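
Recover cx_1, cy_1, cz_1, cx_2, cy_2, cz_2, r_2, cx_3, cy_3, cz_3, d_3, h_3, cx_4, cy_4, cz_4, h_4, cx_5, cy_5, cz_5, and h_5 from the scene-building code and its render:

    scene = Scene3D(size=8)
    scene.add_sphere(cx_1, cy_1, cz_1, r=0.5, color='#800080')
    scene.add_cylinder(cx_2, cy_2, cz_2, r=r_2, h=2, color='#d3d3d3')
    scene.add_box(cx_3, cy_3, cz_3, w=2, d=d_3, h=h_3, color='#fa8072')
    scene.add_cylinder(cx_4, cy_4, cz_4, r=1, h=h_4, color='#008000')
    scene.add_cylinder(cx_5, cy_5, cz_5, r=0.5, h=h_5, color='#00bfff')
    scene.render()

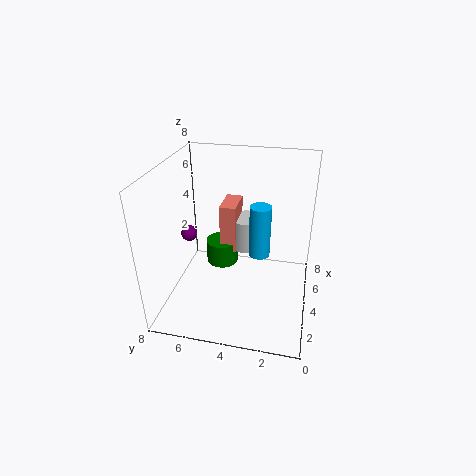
cx_1 = 5.5
cy_1 = 7.5
cz_1 = 3
cx_2 = 6.5
cy_2 = 4
cz_2 = 2
r_2 = 1
cx_3 = 5.5
cy_3 = 4.5
cz_3 = 2
d_3 = 1
h_3 = 3
cx_4 = 6
cy_4 = 5.5
cz_4 = 1
h_4 = 1.5
cx_5 = 2
cy_5 = 2.5
cz_5 = 4.5
h_5 = 2.5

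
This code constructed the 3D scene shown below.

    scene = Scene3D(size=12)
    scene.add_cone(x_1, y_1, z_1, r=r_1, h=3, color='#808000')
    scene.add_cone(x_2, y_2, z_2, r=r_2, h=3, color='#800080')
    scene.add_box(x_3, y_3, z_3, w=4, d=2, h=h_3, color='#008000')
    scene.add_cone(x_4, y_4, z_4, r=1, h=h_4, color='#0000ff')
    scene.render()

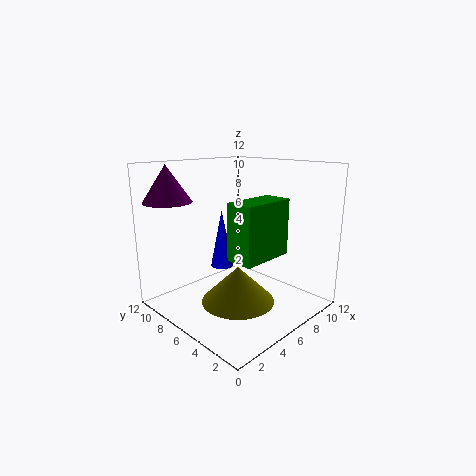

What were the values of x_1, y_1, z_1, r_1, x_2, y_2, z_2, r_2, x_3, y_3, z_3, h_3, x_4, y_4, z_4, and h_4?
x_1 = 5; y_1 = 5; z_1 = 1; r_1 = 3; x_2 = 2; y_2 = 10; z_2 = 9; r_2 = 2; x_3 = 2; y_3 = 1; z_3 = 6; h_3 = 4; x_4 = 6; y_4 = 8; z_4 = 3; h_4 = 5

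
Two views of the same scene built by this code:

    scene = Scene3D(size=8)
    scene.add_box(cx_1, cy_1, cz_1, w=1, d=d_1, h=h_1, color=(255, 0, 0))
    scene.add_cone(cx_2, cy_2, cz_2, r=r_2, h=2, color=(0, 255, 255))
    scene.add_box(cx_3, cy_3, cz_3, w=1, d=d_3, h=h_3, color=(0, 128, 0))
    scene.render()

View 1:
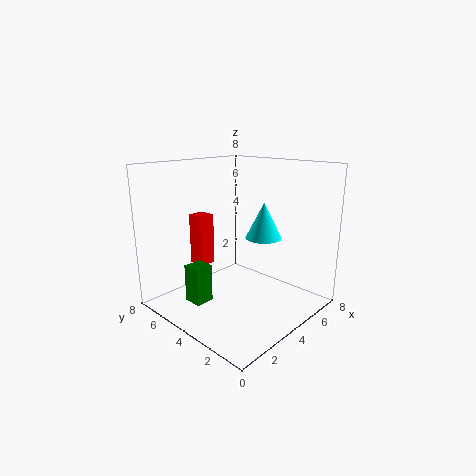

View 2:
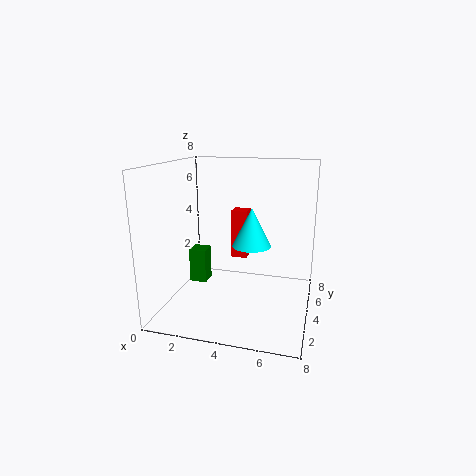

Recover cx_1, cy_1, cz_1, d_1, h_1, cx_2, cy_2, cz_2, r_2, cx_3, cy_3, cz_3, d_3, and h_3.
cx_1 = 3, cy_1 = 6, cz_1 = 2, d_1 = 1, h_1 = 3, cx_2 = 5, cy_2 = 3, cz_2 = 4, r_2 = 1, cx_3 = 1, cy_3 = 4, cz_3 = 1, d_3 = 1, h_3 = 2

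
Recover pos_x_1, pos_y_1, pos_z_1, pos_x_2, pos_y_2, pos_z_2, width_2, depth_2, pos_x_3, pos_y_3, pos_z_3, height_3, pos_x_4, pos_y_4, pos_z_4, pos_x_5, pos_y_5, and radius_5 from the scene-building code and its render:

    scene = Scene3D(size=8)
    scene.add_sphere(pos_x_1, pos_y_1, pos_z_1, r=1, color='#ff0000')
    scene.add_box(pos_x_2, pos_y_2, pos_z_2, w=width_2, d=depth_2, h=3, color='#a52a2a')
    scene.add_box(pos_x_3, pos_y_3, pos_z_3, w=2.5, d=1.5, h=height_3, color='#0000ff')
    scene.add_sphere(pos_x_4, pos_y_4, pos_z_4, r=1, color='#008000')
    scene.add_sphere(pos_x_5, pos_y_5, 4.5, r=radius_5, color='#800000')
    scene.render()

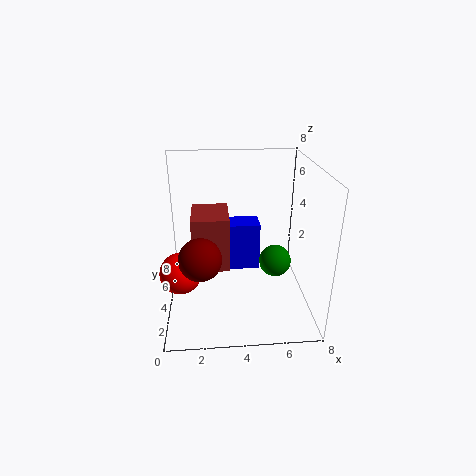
pos_x_1 = 1
pos_y_1 = 1.5
pos_z_1 = 3.5
pos_x_2 = 1.5
pos_y_2 = 3
pos_z_2 = 2.5
width_2 = 2
depth_2 = 2.5
pos_x_3 = 3
pos_y_3 = 5.5
pos_z_3 = 1
height_3 = 3
pos_x_4 = 6.5
pos_y_4 = 5.5
pos_z_4 = 1.5
pos_x_5 = 2
pos_y_5 = 1
radius_5 = 1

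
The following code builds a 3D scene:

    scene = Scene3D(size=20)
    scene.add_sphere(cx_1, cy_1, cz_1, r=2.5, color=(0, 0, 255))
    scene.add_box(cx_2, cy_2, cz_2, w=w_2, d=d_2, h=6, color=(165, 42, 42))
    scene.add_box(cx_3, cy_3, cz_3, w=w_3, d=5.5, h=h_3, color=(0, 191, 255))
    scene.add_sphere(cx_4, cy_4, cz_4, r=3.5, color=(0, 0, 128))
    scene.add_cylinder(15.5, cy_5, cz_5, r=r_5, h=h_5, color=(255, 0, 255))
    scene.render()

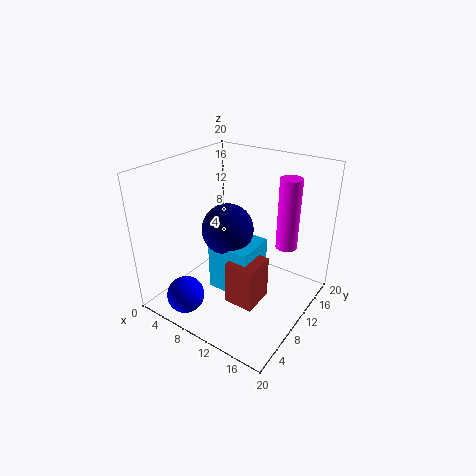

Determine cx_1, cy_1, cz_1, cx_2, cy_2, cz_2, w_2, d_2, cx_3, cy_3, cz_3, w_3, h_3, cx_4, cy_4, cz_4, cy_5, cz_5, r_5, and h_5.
cx_1 = 6.5, cy_1 = 2.5, cz_1 = 3.5, cx_2 = 11, cy_2 = 5.5, cz_2 = 2.5, w_2 = 4, d_2 = 4.5, cx_3 = 7.5, cy_3 = 6.5, cz_3 = 3, w_3 = 6, h_3 = 7, cx_4 = 9, cy_4 = 9, cz_4 = 11.5, cy_5 = 14, cz_5 = 8.5, r_5 = 1.5, h_5 = 10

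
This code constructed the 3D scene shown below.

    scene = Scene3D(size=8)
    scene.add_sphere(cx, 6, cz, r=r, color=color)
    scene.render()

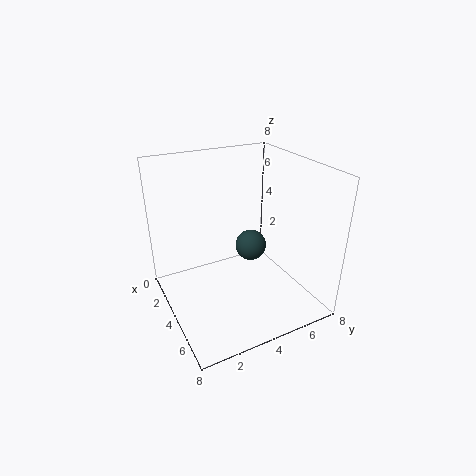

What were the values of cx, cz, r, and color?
cx = 2; cz = 2; r = 1; color = 'darkslategray'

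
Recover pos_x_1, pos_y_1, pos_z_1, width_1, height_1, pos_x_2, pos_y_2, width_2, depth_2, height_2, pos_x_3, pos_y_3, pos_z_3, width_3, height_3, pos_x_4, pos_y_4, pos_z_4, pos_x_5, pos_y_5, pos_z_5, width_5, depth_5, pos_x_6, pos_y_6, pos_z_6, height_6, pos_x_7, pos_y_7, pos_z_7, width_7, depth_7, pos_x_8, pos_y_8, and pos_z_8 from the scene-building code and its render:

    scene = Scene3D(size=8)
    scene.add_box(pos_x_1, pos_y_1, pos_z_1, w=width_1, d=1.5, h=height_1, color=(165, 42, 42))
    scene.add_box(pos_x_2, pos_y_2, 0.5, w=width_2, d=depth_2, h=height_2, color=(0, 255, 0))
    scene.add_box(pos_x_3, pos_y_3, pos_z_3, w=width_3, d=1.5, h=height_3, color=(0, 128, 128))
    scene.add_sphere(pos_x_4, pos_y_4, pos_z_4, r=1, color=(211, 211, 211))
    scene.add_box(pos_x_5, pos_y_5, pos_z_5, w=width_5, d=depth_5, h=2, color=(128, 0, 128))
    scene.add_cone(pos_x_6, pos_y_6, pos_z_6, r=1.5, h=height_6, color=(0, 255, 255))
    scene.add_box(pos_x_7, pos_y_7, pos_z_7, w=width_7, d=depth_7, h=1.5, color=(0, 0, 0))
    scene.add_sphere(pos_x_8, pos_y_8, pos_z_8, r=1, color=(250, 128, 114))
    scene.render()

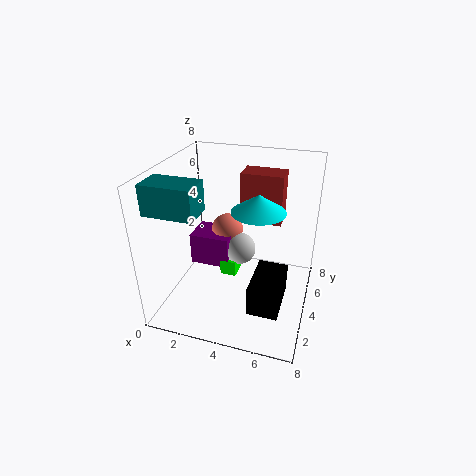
pos_x_1 = 3.5
pos_y_1 = 6
pos_z_1 = 4
width_1 = 2.5
height_1 = 3
pos_x_2 = 2.5
pos_y_2 = 5
width_2 = 1
depth_2 = 2
height_2 = 1
pos_x_3 = 0.5
pos_y_3 = 0.5
pos_z_3 = 6.5
width_3 = 2.5
height_3 = 1.5
pos_x_4 = 3.5
pos_y_4 = 6
pos_z_4 = 2
pos_x_5 = 0.5
pos_y_5 = 5
pos_z_5 = 1
width_5 = 2.5
depth_5 = 2
pos_x_6 = 5
pos_y_6 = 4.5
pos_z_6 = 5.5
height_6 = 1
pos_x_7 = 5.5
pos_y_7 = 0.5
pos_z_7 = 2
width_7 = 1.5
depth_7 = 2.5
pos_x_8 = 2.5
pos_y_8 = 6.5
pos_z_8 = 3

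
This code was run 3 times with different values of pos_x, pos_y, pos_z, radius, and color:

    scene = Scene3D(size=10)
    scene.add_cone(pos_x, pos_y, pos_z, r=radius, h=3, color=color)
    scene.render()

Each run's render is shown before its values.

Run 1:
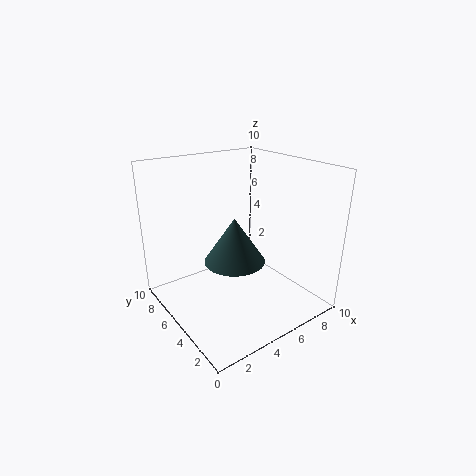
pos_x = 4
pos_y = 4
pos_z = 4
radius = 2
color = 'darkslategray'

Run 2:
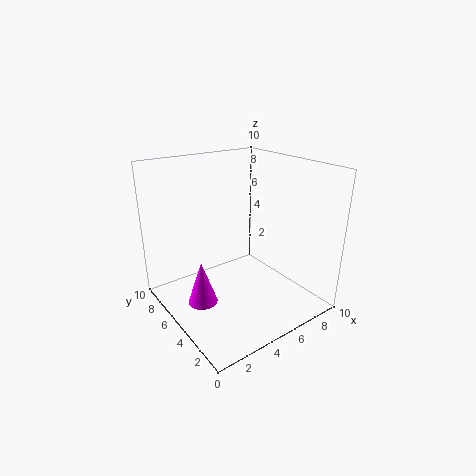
pos_x = 2
pos_y = 5
pos_z = 1
radius = 1
color = 'magenta'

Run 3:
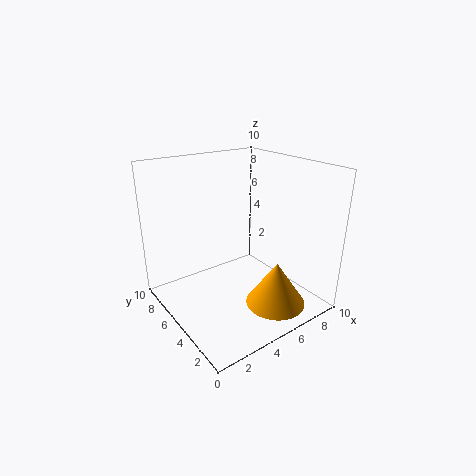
pos_x = 6
pos_y = 2
pos_z = 1
radius = 2
color = 'orange'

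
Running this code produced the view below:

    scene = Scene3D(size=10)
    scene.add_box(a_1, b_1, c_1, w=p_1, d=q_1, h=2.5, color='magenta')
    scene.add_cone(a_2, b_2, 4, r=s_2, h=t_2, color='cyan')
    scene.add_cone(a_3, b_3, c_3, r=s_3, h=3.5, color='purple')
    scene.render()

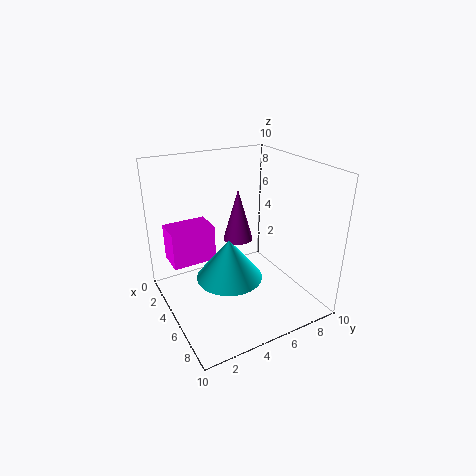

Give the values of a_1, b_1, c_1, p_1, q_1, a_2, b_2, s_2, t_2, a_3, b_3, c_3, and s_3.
a_1 = 2.5
b_1 = 0.5
c_1 = 3.5
p_1 = 2
q_1 = 3
a_2 = 7.5
b_2 = 3
s_2 = 2
t_2 = 2.5
a_3 = 5
b_3 = 5
c_3 = 5
s_3 = 1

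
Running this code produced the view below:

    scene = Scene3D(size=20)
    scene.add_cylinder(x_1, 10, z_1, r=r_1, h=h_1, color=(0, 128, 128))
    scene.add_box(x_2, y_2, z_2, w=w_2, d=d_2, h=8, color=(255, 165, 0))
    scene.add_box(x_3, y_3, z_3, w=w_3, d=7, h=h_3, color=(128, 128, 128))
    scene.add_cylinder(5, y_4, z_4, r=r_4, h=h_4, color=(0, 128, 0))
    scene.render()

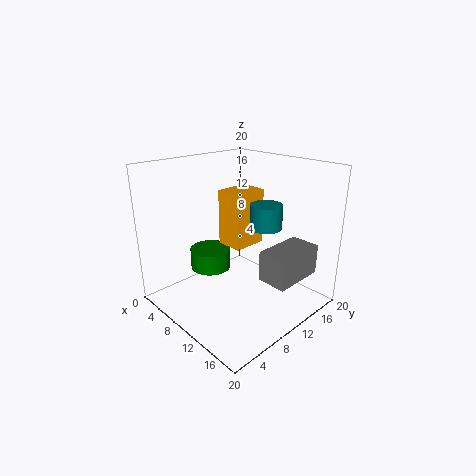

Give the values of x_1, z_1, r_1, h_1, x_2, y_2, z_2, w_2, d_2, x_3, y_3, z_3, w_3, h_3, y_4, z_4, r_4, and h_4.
x_1 = 15; z_1 = 13; r_1 = 2; h_1 = 3; x_2 = 6; y_2 = 10; z_2 = 8; w_2 = 4; d_2 = 5; x_3 = 15; y_3 = 9; z_3 = 6; w_3 = 4; h_3 = 4; y_4 = 9; z_4 = 4; r_4 = 3; h_4 = 3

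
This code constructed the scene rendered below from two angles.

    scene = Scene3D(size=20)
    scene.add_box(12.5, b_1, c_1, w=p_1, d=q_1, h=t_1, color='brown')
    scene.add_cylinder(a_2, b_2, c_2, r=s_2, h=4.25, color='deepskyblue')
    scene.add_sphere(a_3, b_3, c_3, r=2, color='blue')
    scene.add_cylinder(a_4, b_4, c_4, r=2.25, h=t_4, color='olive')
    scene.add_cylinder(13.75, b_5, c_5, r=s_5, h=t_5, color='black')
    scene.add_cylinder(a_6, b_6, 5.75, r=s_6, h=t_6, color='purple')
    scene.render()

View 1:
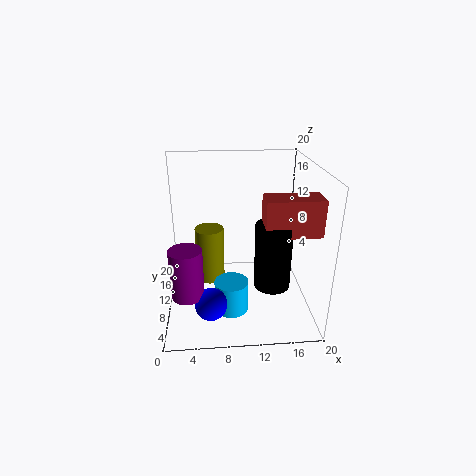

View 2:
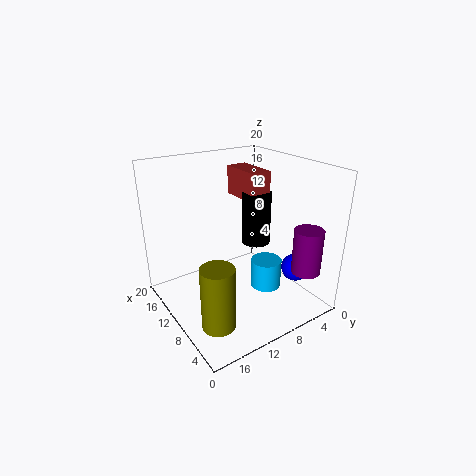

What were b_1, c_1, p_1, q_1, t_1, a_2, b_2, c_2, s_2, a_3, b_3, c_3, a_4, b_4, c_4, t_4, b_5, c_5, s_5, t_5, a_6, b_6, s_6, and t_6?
b_1 = 2.5
c_1 = 13.25
p_1 = 6.75
q_1 = 3.25
t_1 = 4.5
a_2 = 8.75
b_2 = 5.75
c_2 = 1.5
s_2 = 2.25
a_3 = 6
b_3 = 2.5
c_3 = 4.75
a_4 = 6
b_4 = 15.75
c_4 = 0.25
t_4 = 8.75
b_5 = 4
c_5 = 6.25
s_5 = 2.25
t_5 = 8.25
a_6 = 3.25
b_6 = 3.25
s_6 = 2
t_6 = 6.25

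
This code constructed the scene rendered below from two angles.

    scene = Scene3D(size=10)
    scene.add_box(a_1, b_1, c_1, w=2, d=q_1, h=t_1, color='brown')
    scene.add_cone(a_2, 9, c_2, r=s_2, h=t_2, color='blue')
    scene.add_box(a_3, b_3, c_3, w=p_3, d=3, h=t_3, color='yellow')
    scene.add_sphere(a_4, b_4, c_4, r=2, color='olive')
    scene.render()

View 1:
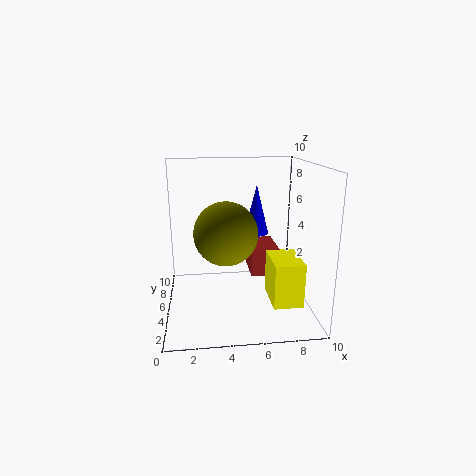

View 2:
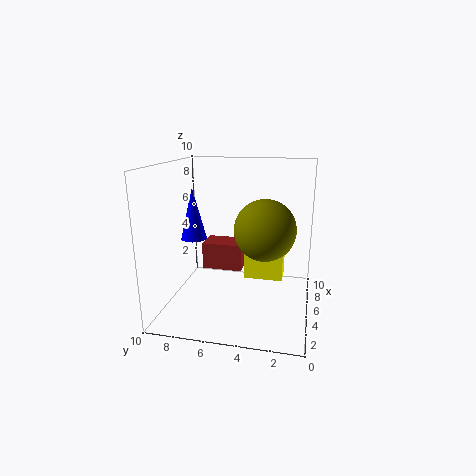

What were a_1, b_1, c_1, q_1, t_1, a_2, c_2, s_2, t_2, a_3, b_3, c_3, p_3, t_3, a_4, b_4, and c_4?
a_1 = 6, b_1 = 5, c_1 = 2, q_1 = 3, t_1 = 2, a_2 = 7, c_2 = 4, s_2 = 1, t_2 = 4, a_3 = 7, b_3 = 2, c_3 = 1, p_3 = 2, t_3 = 3, a_4 = 4, b_4 = 3, c_4 = 6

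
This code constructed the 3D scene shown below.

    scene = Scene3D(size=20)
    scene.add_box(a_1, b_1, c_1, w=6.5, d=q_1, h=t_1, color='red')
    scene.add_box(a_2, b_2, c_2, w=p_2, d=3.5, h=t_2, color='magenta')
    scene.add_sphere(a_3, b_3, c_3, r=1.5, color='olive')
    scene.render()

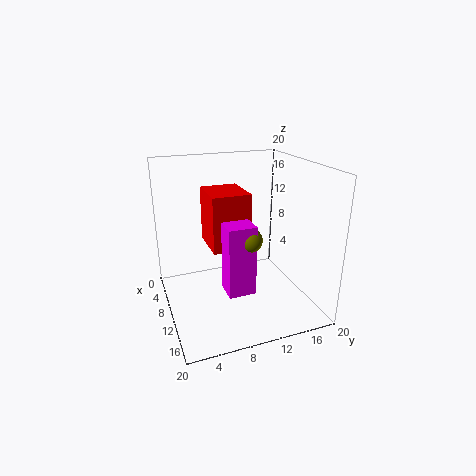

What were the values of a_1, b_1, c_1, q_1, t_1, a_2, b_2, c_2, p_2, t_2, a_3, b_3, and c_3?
a_1 = 3.5; b_1 = 6.5; c_1 = 8; q_1 = 5.5; t_1 = 8; a_2 = 13.5; b_2 = 6.5; c_2 = 5; p_2 = 3; t_2 = 9; a_3 = 15.5; b_3 = 9.5; c_3 = 12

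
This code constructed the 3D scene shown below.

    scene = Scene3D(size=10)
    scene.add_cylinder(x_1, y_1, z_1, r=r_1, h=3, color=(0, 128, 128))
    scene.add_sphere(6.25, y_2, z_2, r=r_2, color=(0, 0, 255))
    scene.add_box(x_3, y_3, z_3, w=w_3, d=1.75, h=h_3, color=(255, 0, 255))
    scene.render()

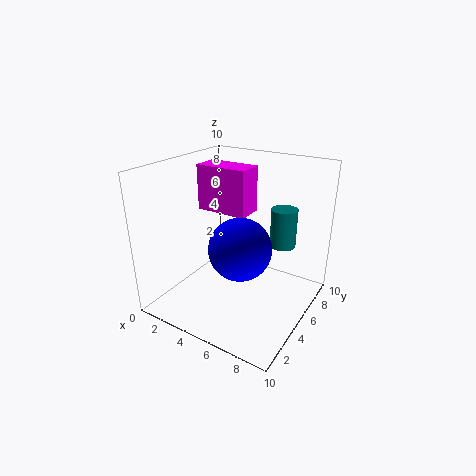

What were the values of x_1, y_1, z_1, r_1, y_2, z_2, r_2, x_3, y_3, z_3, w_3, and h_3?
x_1 = 6.75; y_1 = 8.75; z_1 = 3.25; r_1 = 1; y_2 = 3.25; z_2 = 5.25; r_2 = 2; x_3 = 2.5; y_3 = 4; z_3 = 7; w_3 = 3.5; h_3 = 3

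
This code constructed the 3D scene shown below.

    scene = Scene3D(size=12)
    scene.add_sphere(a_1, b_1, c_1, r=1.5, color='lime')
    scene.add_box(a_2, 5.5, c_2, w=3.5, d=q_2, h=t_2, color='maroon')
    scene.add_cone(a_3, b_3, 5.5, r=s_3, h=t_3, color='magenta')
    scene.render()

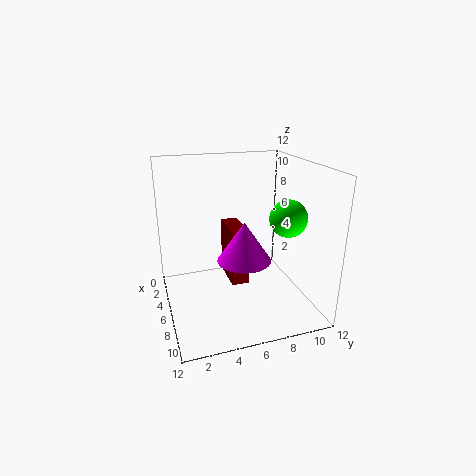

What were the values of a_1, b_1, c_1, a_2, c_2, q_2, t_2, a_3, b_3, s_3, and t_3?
a_1 = 8
b_1 = 9.5
c_1 = 8
a_2 = 2.5
c_2 = 1.5
q_2 = 1.5
t_2 = 5
a_3 = 9
b_3 = 5.5
s_3 = 2
t_3 = 3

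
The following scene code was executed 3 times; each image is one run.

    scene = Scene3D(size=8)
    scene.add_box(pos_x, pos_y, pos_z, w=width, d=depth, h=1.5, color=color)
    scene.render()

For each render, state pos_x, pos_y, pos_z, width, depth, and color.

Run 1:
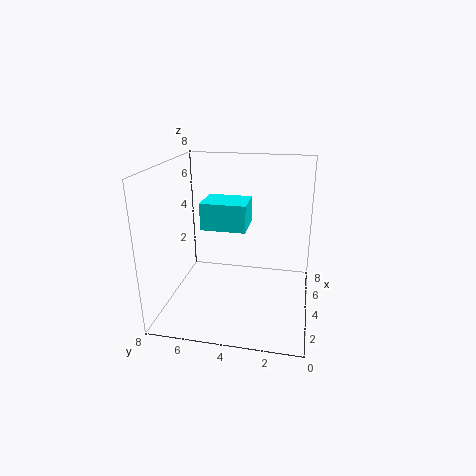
pos_x = 3.5; pos_y = 3.5; pos_z = 4.5; width = 2; depth = 2.5; color = 'cyan'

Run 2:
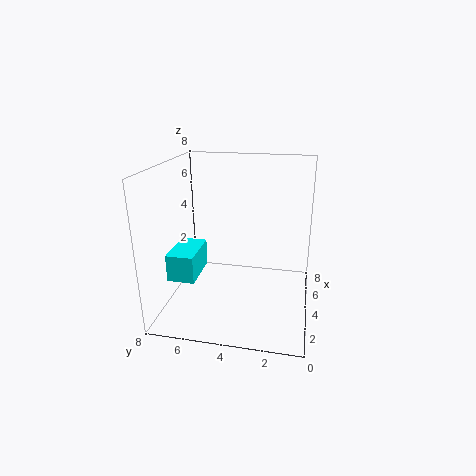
pos_x = 2; pos_y = 6; pos_z = 2; width = 2.5; depth = 1.5; color = 'cyan'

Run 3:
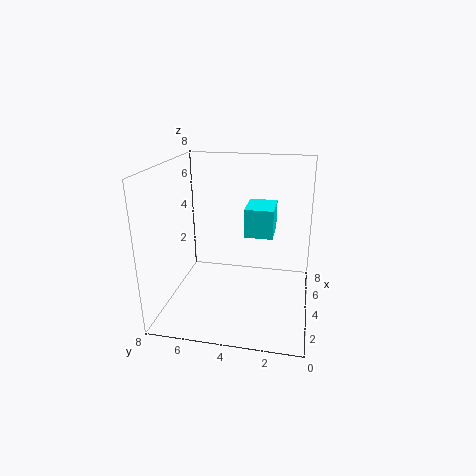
pos_x = 3; pos_y = 2; pos_z = 4.5; width = 2; depth = 1.5; color = 'cyan'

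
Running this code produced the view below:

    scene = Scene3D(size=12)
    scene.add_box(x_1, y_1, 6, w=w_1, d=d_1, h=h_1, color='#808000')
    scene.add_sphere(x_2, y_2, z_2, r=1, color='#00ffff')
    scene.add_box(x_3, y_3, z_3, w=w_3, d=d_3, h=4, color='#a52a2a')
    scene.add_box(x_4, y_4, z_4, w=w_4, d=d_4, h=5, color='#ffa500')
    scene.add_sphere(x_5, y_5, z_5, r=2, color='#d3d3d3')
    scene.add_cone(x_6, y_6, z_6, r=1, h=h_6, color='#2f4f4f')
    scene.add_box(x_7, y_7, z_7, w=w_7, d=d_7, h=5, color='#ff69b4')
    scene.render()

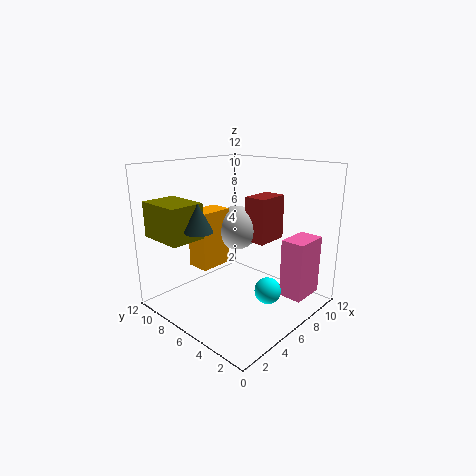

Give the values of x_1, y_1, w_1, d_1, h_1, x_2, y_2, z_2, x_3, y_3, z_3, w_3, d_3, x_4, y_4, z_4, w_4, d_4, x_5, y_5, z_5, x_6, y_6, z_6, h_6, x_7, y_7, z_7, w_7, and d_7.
x_1 = 1, y_1 = 8, w_1 = 3, d_1 = 4, h_1 = 3, x_2 = 5, y_2 = 2, z_2 = 3, x_3 = 8, y_3 = 5, z_3 = 5, w_3 = 3, d_3 = 2, x_4 = 4, y_4 = 8, z_4 = 3, w_4 = 3, d_4 = 2, x_5 = 8, y_5 = 8, z_5 = 6, x_6 = 1, y_6 = 5, z_6 = 8, h_6 = 2, x_7 = 8, y_7 = 1, z_7 = 1, w_7 = 3, d_7 = 2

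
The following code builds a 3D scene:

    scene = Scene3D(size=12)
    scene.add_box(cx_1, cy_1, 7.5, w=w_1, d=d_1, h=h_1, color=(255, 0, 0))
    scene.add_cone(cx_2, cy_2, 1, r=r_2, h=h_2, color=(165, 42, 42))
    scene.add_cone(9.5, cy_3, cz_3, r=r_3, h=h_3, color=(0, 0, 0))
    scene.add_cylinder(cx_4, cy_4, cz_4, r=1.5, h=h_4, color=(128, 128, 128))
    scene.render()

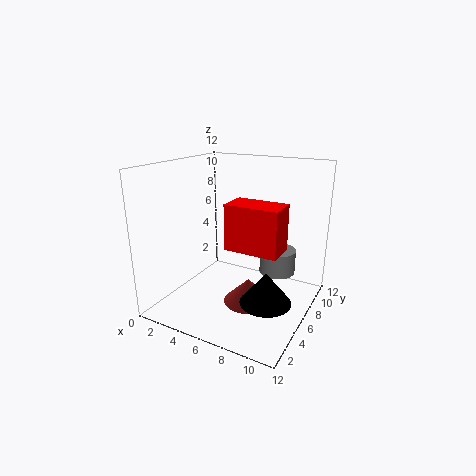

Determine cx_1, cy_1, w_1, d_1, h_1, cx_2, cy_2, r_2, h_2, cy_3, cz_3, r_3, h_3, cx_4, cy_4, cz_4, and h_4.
cx_1 = 8
cy_1 = 0.5
w_1 = 3.5
d_1 = 2
h_1 = 3
cx_2 = 7.5
cy_2 = 5
r_2 = 2
h_2 = 2
cy_3 = 4
cz_3 = 2
r_3 = 2
h_3 = 2.5
cx_4 = 9
cy_4 = 7.5
cz_4 = 3
h_4 = 2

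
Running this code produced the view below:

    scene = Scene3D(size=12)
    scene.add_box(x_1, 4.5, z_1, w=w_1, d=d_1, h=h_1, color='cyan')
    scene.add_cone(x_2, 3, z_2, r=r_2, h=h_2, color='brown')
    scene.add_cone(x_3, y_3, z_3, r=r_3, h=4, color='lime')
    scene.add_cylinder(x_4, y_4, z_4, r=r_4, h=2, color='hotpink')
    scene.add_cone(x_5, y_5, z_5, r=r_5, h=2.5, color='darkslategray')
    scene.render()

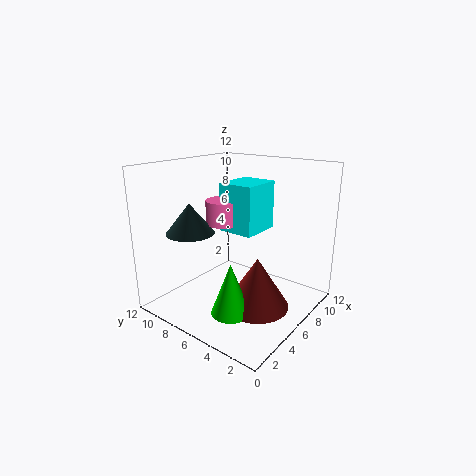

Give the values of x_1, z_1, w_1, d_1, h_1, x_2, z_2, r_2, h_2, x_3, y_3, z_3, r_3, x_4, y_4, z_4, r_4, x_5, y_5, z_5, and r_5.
x_1 = 5.5, z_1 = 6.5, w_1 = 3.5, d_1 = 3, h_1 = 4, x_2 = 4.5, z_2 = 1.5, r_2 = 2.5, h_2 = 4, x_3 = 2.5, y_3 = 4, z_3 = 1.5, r_3 = 1.5, x_4 = 6, y_4 = 7.5, z_4 = 7, r_4 = 1.5, x_5 = 3.5, y_5 = 9, z_5 = 6.5, r_5 = 2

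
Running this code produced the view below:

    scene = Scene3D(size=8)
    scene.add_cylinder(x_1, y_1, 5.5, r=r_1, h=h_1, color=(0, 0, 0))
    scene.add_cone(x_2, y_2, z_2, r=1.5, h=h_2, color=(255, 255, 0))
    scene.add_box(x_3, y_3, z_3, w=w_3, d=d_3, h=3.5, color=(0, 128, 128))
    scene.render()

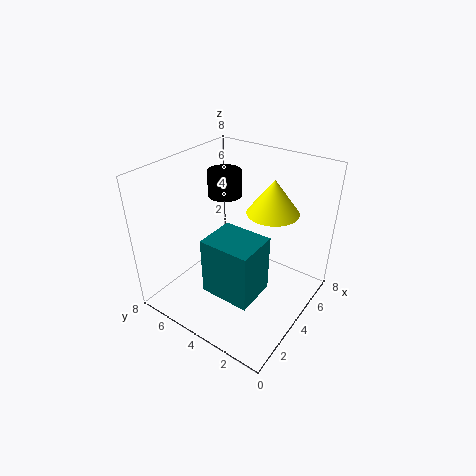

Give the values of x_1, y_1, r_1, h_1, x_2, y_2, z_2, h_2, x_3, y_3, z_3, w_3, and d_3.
x_1 = 5.5; y_1 = 6; r_1 = 1; h_1 = 1.5; x_2 = 6; y_2 = 3; z_2 = 5; h_2 = 2; x_3 = 2.5; y_3 = 2.5; z_3 = 0.5; w_3 = 2.5; d_3 = 3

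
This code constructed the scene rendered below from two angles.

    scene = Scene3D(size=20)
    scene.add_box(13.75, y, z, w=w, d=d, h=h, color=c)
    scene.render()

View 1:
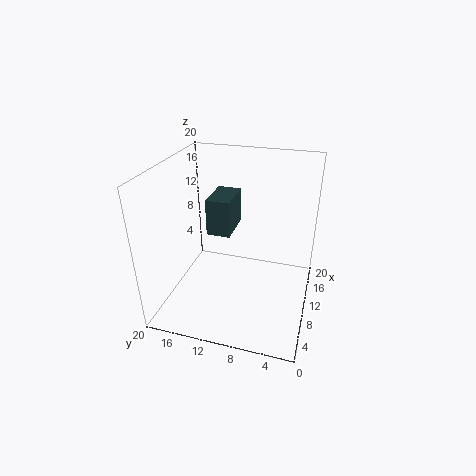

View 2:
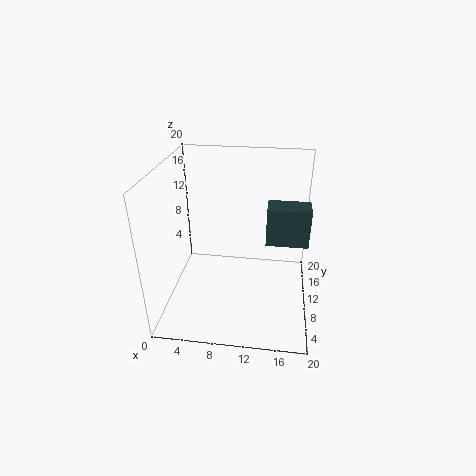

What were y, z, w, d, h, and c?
y = 12.5, z = 7.5, w = 6.25, d = 3.75, h = 5.75, c = 'darkslategray'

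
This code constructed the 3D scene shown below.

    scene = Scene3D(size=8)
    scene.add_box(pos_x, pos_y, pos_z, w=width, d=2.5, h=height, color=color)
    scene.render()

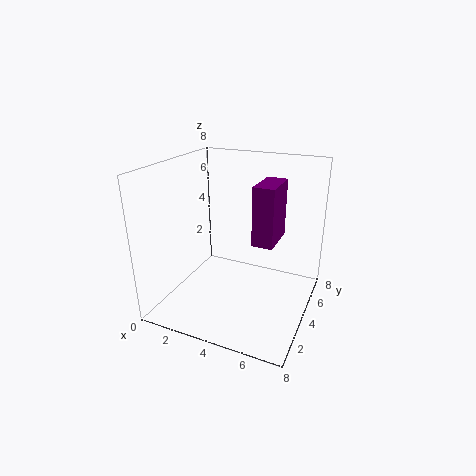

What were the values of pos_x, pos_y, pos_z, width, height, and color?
pos_x = 4.5
pos_y = 4.75
pos_z = 3.25
width = 1.25
height = 3.5
color = 'purple'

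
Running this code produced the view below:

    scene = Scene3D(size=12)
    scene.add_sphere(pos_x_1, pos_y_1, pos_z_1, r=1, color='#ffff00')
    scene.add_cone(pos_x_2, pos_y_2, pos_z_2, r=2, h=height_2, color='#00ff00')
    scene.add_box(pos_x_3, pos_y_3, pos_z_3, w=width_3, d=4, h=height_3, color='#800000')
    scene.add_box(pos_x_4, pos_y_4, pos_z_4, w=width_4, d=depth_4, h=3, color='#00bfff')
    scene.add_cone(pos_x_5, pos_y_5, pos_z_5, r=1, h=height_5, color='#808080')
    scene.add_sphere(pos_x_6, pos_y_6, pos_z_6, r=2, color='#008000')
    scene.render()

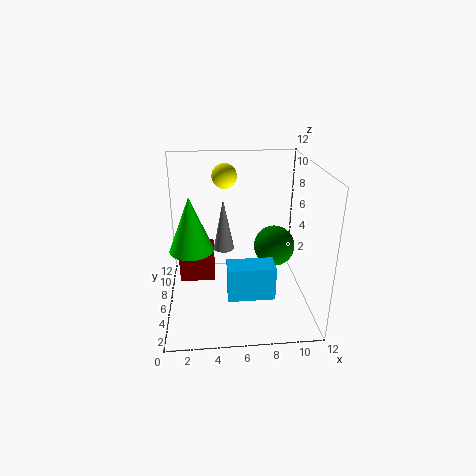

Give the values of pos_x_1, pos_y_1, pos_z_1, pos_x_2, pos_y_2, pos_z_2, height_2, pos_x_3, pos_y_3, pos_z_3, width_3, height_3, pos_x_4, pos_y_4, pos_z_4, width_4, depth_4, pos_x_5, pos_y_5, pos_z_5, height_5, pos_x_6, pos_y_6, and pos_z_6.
pos_x_1 = 5; pos_y_1 = 7; pos_z_1 = 11; pos_x_2 = 2; pos_y_2 = 8; pos_z_2 = 4; height_2 = 5; pos_x_3 = 1; pos_y_3 = 6; pos_z_3 = 2; width_3 = 3; height_3 = 2; pos_x_4 = 5; pos_y_4 = 4; pos_z_4 = 1; width_4 = 4; depth_4 = 2; pos_x_5 = 5; pos_y_5 = 10; pos_z_5 = 3; height_5 = 5; pos_x_6 = 10; pos_y_6 = 10; pos_z_6 = 3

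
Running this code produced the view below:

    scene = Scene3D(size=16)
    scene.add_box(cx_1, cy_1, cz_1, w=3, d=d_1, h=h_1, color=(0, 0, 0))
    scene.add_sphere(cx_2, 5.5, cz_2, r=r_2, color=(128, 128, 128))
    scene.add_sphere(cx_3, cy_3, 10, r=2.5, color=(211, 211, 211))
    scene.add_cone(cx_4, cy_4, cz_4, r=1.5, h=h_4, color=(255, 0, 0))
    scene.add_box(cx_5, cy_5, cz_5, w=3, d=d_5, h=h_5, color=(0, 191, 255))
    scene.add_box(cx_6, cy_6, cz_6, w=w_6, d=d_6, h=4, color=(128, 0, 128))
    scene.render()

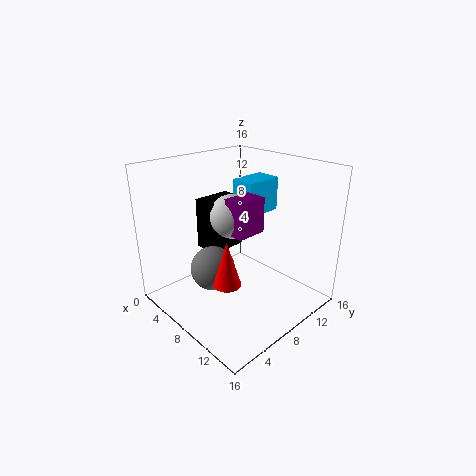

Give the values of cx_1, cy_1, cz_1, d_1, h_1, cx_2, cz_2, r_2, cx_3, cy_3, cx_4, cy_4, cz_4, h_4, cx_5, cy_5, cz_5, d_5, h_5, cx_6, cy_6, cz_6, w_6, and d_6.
cx_1 = 2.5, cy_1 = 6.5, cz_1 = 5.5, d_1 = 4.5, h_1 = 6, cx_2 = 6.5, cz_2 = 4.5, r_2 = 2.5, cx_3 = 6.5, cy_3 = 8.5, cx_4 = 9.5, cy_4 = 5, cz_4 = 4, h_4 = 5, cx_5 = 4.5, cy_5 = 10.5, cz_5 = 9.5, d_5 = 4.5, h_5 = 4, cx_6 = 7, cy_6 = 7, cz_6 = 8.5, w_6 = 2.5, d_6 = 3.5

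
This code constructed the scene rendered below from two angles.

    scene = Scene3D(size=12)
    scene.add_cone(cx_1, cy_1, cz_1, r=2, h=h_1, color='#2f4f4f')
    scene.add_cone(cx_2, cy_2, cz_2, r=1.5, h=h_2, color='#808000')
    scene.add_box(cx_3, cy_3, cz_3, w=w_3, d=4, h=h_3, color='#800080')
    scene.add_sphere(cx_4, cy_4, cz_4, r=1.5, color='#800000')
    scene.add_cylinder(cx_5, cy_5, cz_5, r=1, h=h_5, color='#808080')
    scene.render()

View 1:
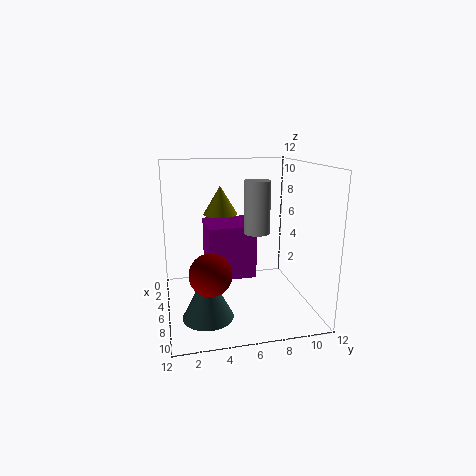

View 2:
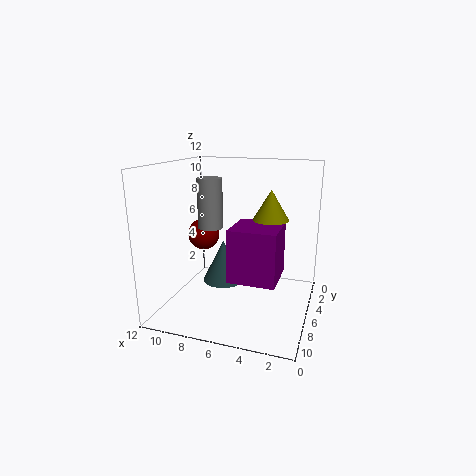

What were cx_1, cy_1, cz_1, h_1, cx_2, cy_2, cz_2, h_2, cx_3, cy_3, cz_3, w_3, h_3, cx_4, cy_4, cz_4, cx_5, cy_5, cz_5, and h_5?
cx_1 = 8.5, cy_1 = 3, cz_1 = 0.5, h_1 = 4, cx_2 = 3.5, cy_2 = 5, cz_2 = 7.5, h_2 = 2.5, cx_3 = 2.5, cy_3 = 3.5, cz_3 = 2.5, w_3 = 4, h_3 = 4.5, cx_4 = 10.5, cy_4 = 3, cz_4 = 5, cx_5 = 8, cy_5 = 7, cz_5 = 7, h_5 = 4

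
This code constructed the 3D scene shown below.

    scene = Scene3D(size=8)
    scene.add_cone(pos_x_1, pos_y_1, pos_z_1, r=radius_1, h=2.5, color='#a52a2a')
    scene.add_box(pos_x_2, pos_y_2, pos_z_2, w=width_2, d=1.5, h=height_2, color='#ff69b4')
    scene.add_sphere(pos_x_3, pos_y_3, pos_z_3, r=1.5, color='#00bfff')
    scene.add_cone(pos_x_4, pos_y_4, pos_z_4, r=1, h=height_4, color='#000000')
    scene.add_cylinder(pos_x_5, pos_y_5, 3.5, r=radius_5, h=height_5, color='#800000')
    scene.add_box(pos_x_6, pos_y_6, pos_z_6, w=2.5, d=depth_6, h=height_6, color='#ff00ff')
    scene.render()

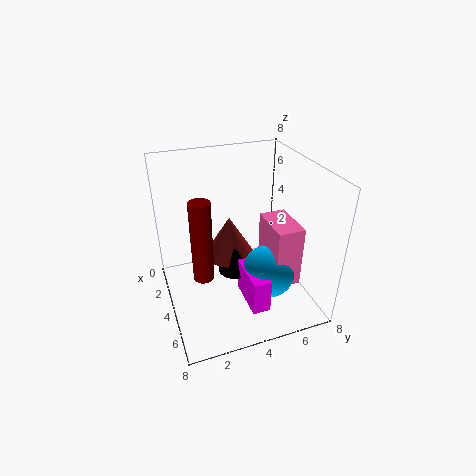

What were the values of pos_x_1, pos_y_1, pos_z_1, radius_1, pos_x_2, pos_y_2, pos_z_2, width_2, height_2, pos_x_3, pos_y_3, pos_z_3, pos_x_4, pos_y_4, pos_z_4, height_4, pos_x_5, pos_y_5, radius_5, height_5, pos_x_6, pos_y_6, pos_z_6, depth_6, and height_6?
pos_x_1 = 2.5
pos_y_1 = 4
pos_z_1 = 2
radius_1 = 1.5
pos_x_2 = 3.5
pos_y_2 = 5.5
pos_z_2 = 1.5
width_2 = 2.5
height_2 = 3.5
pos_x_3 = 5
pos_y_3 = 5.5
pos_z_3 = 2
pos_x_4 = 3.5
pos_y_4 = 4
pos_z_4 = 1.5
height_4 = 1.5
pos_x_5 = 6
pos_y_5 = 1.5
radius_5 = 0.5
height_5 = 4
pos_x_6 = 4
pos_y_6 = 4
pos_z_6 = 0.5
depth_6 = 1
height_6 = 2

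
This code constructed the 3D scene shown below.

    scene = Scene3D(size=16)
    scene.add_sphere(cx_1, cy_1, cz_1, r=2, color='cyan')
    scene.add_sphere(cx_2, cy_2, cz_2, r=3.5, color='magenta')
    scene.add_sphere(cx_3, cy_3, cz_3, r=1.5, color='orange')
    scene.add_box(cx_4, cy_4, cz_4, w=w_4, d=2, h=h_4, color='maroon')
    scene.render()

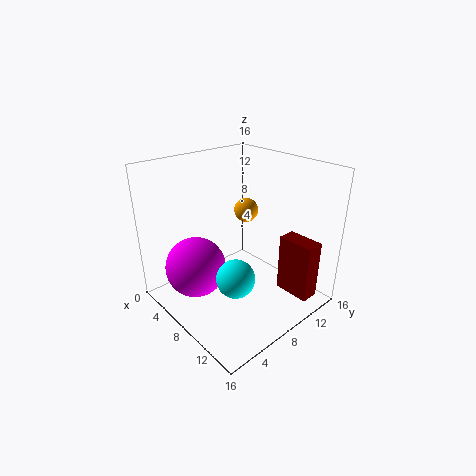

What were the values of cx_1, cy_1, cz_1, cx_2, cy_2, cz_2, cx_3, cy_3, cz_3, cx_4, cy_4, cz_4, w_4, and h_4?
cx_1 = 11; cy_1 = 5; cz_1 = 5.5; cx_2 = 4.5; cy_2 = 4.5; cz_2 = 4; cx_3 = 4.5; cy_3 = 12.5; cz_3 = 9; cx_4 = 11.5; cy_4 = 11; cz_4 = 2; w_4 = 4; h_4 = 6.5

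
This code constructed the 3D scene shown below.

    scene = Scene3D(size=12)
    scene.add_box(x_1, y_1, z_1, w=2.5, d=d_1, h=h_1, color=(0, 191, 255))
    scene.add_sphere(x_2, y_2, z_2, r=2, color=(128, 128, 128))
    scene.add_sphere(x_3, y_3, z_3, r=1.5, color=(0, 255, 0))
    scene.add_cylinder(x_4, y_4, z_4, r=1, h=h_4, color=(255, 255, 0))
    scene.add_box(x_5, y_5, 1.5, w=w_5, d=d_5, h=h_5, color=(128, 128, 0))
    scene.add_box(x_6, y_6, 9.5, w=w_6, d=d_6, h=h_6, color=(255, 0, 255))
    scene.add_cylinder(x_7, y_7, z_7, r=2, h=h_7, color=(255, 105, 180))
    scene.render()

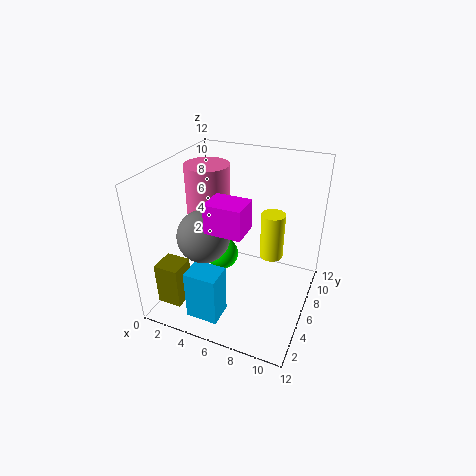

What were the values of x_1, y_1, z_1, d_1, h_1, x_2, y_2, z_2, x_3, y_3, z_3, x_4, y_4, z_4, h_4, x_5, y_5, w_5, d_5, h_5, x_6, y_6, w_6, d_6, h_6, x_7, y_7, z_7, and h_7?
x_1 = 4; y_1 = 0.5; z_1 = 1.5; d_1 = 2; h_1 = 4; x_2 = 4.5; y_2 = 3; z_2 = 7.5; x_3 = 3.5; y_3 = 8; z_3 = 2.5; x_4 = 8.5; y_4 = 7.5; z_4 = 4; h_4 = 4; x_5 = 1; y_5 = 1; w_5 = 2; d_5 = 2; h_5 = 3.5; x_6 = 6; y_6 = 0.5; w_6 = 2.5; d_6 = 2; h_6 = 2; x_7 = 2; y_7 = 8.5; z_7 = 5.5; h_7 = 5.5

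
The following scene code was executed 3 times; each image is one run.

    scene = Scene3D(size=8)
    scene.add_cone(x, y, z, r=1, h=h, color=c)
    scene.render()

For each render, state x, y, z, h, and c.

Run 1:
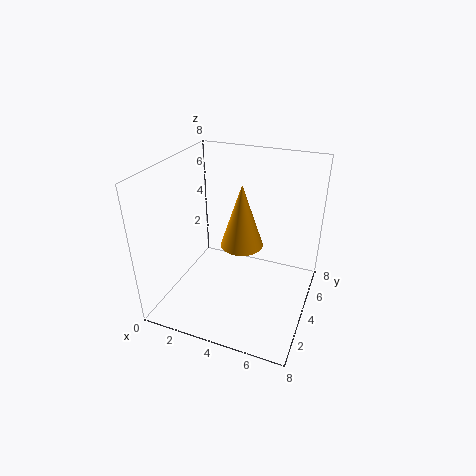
x = 5; y = 2; z = 5; h = 3; c = 'orange'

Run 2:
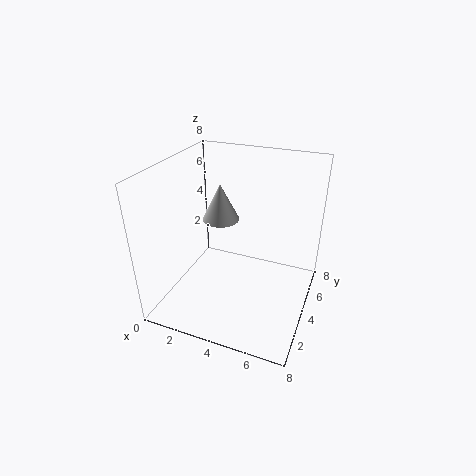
x = 3; y = 4; z = 5; h = 2; c = 'lightgray'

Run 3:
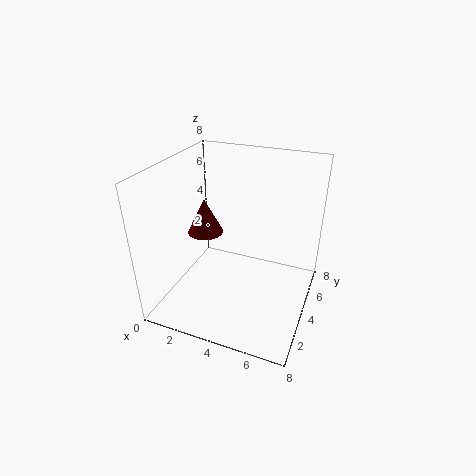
x = 2; y = 4; z = 4; h = 2; c = 'maroon'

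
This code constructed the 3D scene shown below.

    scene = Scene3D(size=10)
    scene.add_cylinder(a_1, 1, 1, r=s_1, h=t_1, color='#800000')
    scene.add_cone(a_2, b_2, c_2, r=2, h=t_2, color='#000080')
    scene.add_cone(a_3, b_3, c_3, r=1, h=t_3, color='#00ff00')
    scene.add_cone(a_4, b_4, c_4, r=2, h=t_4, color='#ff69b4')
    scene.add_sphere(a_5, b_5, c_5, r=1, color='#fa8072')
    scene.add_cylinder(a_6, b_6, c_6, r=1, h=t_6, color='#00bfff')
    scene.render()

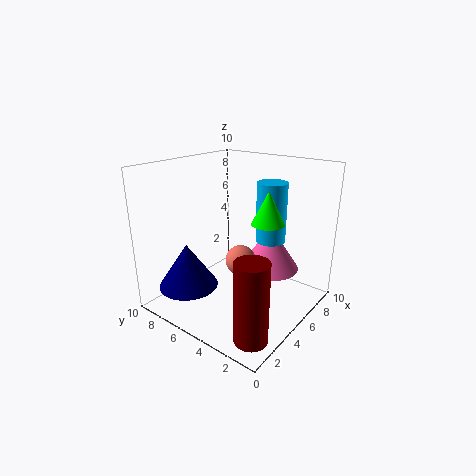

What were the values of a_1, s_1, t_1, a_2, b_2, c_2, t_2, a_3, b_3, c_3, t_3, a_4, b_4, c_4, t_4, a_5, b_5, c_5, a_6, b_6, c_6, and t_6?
a_1 = 1, s_1 = 1, t_1 = 5, a_2 = 2, b_2 = 7, c_2 = 2, t_2 = 3, a_3 = 4, b_3 = 2, c_3 = 7, t_3 = 2, a_4 = 6, b_4 = 3, c_4 = 3, t_4 = 3, a_5 = 4, b_5 = 4, c_5 = 4, a_6 = 6, b_6 = 3, c_6 = 5, t_6 = 4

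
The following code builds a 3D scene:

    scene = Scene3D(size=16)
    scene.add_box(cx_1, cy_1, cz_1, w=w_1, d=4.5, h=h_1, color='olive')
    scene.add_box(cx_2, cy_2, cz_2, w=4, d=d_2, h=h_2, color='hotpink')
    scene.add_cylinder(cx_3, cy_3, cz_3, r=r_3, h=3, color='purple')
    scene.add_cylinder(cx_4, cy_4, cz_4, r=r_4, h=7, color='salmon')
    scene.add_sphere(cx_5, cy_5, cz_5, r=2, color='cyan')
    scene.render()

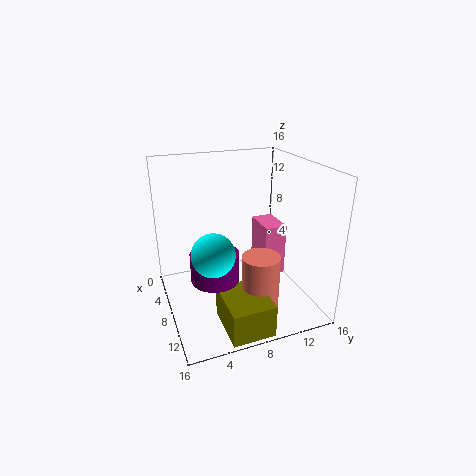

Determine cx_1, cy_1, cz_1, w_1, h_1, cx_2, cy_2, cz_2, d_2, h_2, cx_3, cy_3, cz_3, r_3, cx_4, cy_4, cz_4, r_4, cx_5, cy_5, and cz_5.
cx_1 = 10.5; cy_1 = 4.5; cz_1 = 0.5; w_1 = 5.5; h_1 = 3.5; cx_2 = 5; cy_2 = 11; cz_2 = 3; d_2 = 2.5; h_2 = 6; cx_3 = 10.5; cy_3 = 4.5; cz_3 = 5; r_3 = 2.5; cx_4 = 12; cy_4 = 9; cz_4 = 0.5; r_4 = 2; cx_5 = 13.5; cy_5 = 3.5; cz_5 = 9.5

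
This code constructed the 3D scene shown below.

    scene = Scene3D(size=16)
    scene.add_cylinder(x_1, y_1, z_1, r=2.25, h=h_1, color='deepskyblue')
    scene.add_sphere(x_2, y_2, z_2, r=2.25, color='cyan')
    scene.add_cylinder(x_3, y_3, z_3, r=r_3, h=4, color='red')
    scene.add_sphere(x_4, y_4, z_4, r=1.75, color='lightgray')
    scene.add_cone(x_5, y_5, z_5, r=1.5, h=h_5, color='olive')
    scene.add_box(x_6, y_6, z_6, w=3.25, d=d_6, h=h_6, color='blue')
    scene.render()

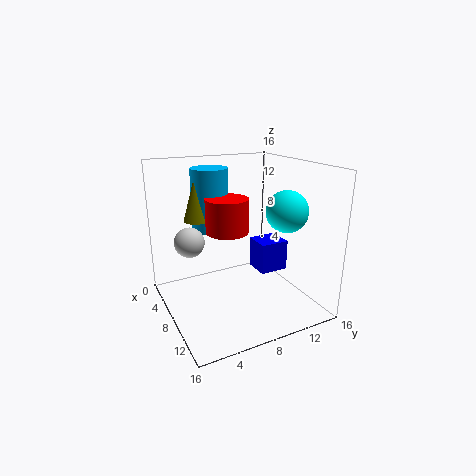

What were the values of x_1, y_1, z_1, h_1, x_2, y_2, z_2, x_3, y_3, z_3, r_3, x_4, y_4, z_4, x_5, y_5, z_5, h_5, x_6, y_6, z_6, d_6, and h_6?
x_1 = 2.5; y_1 = 7; z_1 = 7.5; h_1 = 7.5; x_2 = 11; y_2 = 12.25; z_2 = 11.25; x_3 = 5.75; y_3 = 7.75; z_3 = 8; r_3 = 2.5; x_4 = 4.5; y_4 = 3.5; z_4 = 7; x_5 = 3; y_5 = 5; z_5 = 9; h_5 = 5.25; x_6 = 4.5; y_6 = 11.5; z_6 = 2.5; d_6 = 3.5; h_6 = 3.75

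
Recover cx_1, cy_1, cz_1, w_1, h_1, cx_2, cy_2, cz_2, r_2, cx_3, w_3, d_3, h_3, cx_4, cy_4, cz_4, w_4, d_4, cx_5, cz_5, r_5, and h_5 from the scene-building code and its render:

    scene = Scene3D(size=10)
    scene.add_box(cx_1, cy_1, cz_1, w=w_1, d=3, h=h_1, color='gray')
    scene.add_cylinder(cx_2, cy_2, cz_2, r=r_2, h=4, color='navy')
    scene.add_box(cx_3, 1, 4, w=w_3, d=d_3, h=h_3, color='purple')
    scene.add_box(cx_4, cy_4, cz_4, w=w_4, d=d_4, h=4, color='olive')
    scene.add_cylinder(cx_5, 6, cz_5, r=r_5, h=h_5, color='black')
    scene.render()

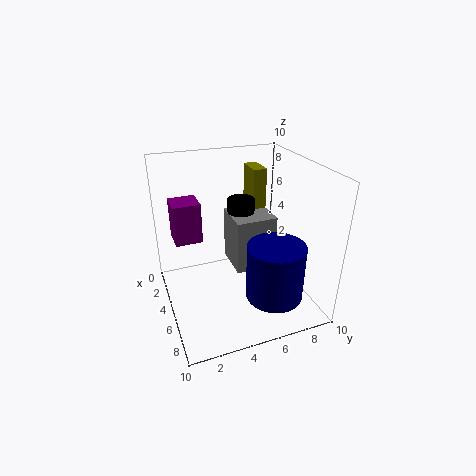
cx_1 = 2; cy_1 = 5; cz_1 = 2; w_1 = 3; h_1 = 4; cx_2 = 7; cy_2 = 7; cz_2 = 1; r_2 = 2; cx_3 = 1; w_3 = 2; d_3 = 2; h_3 = 3; cx_4 = 1; cy_4 = 7; cz_4 = 5; w_4 = 2; d_4 = 1; cx_5 = 3; cz_5 = 3; r_5 = 1; h_5 = 4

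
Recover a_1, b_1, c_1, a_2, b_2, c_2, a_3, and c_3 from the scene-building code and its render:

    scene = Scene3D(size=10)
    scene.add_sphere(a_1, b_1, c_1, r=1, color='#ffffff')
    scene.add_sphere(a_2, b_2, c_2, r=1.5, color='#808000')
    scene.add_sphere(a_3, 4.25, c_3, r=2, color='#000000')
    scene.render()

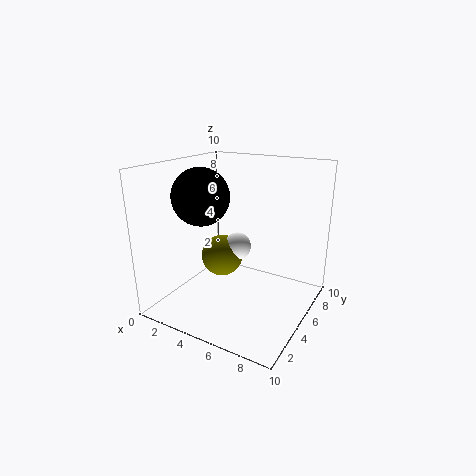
a_1 = 4.5; b_1 = 5.75; c_1 = 4; a_2 = 3.5; b_2 = 5.25; c_2 = 3.25; a_3 = 2.5; c_3 = 7.75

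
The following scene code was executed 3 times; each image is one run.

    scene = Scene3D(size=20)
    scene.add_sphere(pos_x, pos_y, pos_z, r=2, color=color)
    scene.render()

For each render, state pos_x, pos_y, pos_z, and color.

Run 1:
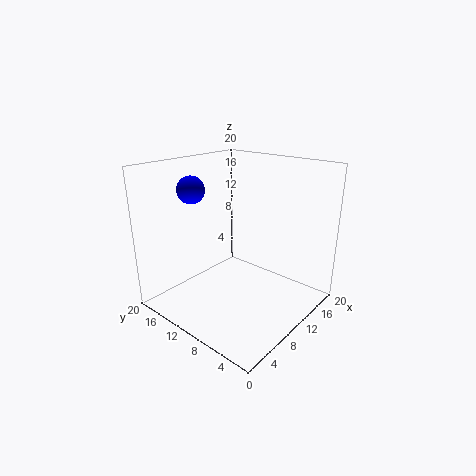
pos_x = 8
pos_y = 17
pos_z = 16
color = 'blue'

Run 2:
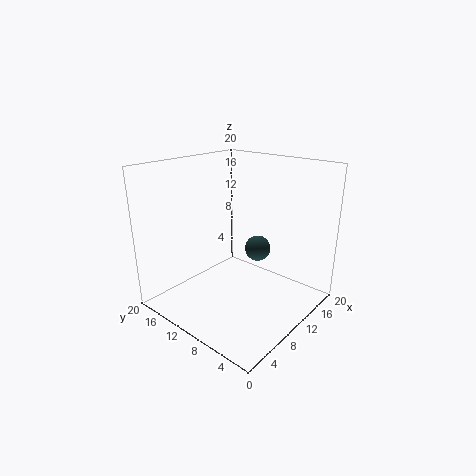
pos_x = 16
pos_y = 11
pos_z = 6
color = 'darkslategray'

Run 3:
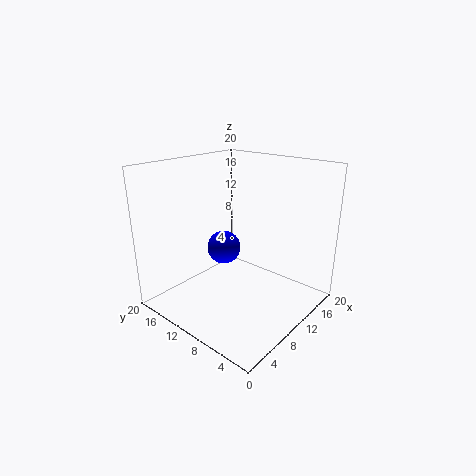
pos_x = 5
pos_y = 8
pos_z = 11
color = 'blue'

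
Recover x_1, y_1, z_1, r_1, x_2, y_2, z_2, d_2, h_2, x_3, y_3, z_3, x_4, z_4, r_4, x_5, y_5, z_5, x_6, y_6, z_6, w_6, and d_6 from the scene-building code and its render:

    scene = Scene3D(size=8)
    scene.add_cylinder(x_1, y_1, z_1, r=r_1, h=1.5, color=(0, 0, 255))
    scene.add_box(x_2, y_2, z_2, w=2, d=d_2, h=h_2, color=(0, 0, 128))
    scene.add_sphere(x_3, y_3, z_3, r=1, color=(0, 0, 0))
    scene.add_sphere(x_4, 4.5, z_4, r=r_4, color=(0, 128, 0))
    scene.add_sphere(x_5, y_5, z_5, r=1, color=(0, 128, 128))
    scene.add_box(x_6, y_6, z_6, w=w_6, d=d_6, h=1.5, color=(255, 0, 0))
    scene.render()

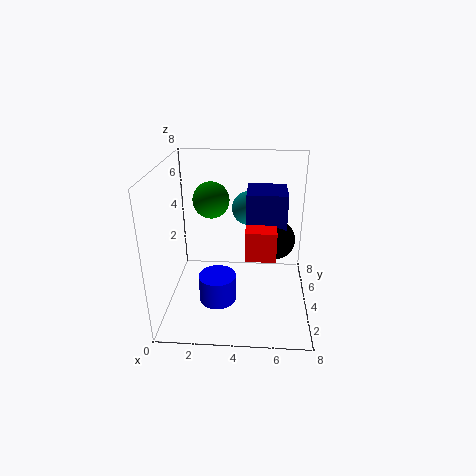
x_1 = 3, y_1 = 2.5, z_1 = 1, r_1 = 1, x_2 = 4.5, y_2 = 2.5, z_2 = 4, d_2 = 2, h_2 = 3, x_3 = 6, y_3 = 3, z_3 = 4.5, x_4 = 2.5, z_4 = 6, r_4 = 1, x_5 = 4.5, y_5 = 6, z_5 = 5, x_6 = 4.5, y_6 = 1.5, z_6 = 4, w_6 = 1.5, d_6 = 2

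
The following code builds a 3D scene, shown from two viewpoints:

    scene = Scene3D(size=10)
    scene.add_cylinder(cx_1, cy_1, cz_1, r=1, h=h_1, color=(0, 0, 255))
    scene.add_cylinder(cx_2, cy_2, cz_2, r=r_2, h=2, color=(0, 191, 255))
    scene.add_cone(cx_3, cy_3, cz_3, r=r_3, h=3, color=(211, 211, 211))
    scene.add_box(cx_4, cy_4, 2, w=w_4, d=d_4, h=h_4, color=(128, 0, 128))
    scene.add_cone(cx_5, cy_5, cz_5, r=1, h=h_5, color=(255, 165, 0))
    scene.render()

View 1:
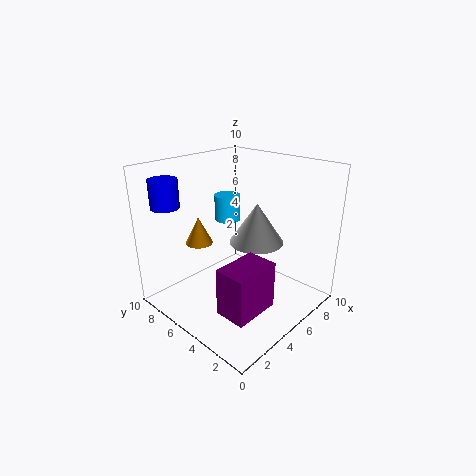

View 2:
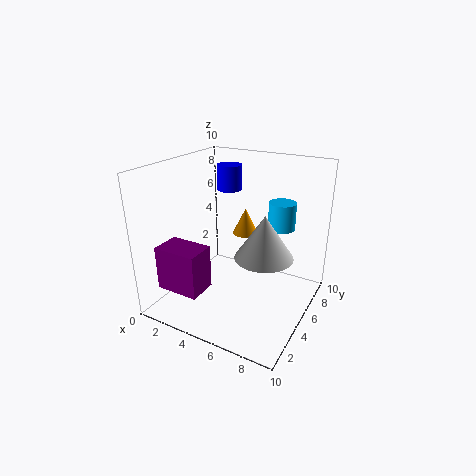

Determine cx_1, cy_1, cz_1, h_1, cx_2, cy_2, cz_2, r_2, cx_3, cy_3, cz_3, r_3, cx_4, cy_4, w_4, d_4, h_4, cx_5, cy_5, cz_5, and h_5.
cx_1 = 2, cy_1 = 9, cz_1 = 7, h_1 = 2, cx_2 = 7, cy_2 = 8, cz_2 = 5, r_2 = 1, cx_3 = 7, cy_3 = 5, cz_3 = 4, r_3 = 2, cx_4 = 1, cy_4 = 1, w_4 = 3, d_4 = 2, h_4 = 3, cx_5 = 4, cy_5 = 8, cz_5 = 4, h_5 = 2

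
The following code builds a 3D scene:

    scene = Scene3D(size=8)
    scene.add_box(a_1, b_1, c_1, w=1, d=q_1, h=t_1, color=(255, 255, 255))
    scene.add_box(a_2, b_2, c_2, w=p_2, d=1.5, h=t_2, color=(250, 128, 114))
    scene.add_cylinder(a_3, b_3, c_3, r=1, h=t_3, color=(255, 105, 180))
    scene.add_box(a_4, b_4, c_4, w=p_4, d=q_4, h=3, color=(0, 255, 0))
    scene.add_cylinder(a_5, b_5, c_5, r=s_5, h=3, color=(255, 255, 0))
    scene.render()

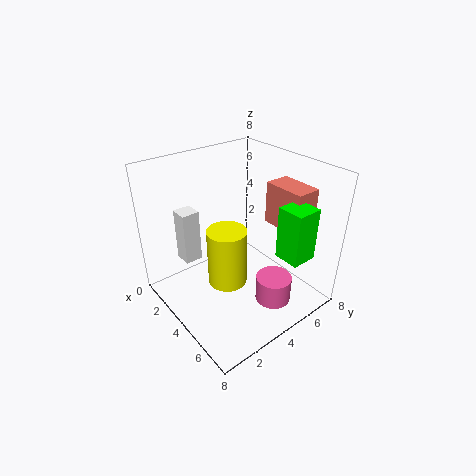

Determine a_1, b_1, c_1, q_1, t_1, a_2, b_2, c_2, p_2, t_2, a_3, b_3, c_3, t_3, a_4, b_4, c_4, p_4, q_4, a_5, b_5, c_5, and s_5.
a_1 = 1.5, b_1 = 1.5, c_1 = 2.5, q_1 = 1, t_1 = 3, a_2 = 3.5, b_2 = 6.5, c_2 = 4, p_2 = 2.5, t_2 = 2.5, a_3 = 6, b_3 = 5, c_3 = 0.5, t_3 = 1.5, a_4 = 5.5, b_4 = 5.5, c_4 = 3, p_4 = 1.5, q_4 = 1.5, a_5 = 5, b_5 = 2.5, c_5 = 2.5, s_5 = 1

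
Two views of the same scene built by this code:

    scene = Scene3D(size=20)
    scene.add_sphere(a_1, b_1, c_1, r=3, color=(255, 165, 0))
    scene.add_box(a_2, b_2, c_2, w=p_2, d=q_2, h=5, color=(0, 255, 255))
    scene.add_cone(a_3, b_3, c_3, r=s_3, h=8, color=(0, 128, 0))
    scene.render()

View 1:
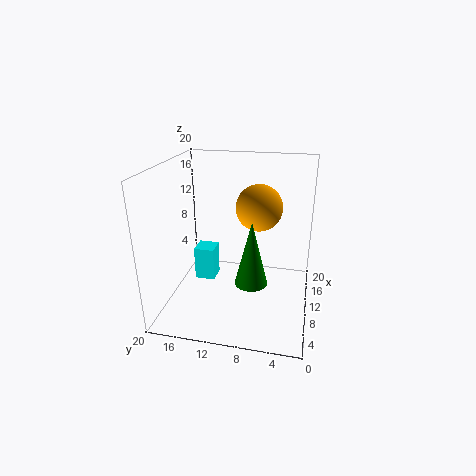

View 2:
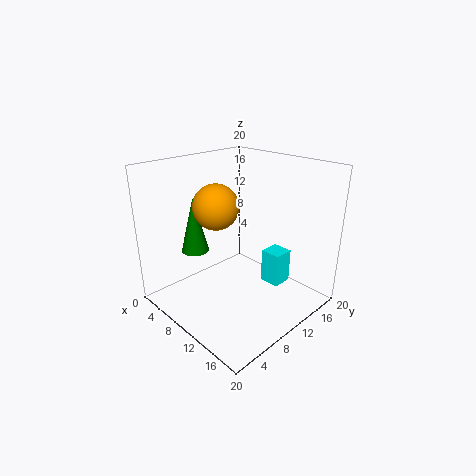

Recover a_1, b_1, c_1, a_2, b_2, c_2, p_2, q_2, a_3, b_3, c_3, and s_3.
a_1 = 9; b_1 = 7; c_1 = 15; a_2 = 11; b_2 = 14; c_2 = 2; p_2 = 3; q_2 = 3; a_3 = 4; b_3 = 7; c_3 = 7; s_3 = 2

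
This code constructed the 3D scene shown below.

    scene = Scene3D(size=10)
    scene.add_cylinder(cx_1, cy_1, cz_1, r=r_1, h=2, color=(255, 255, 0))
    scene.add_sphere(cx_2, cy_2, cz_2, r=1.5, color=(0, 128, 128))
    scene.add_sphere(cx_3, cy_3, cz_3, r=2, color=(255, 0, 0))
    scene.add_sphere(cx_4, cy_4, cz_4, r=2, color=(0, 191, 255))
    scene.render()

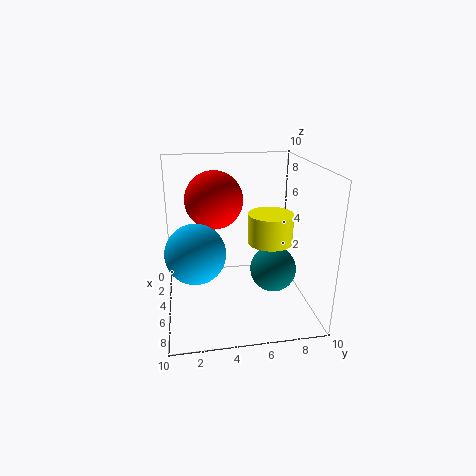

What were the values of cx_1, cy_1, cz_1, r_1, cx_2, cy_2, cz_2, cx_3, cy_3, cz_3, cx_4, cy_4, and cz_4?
cx_1 = 6
cy_1 = 7
cz_1 = 5
r_1 = 1.5
cx_2 = 7
cy_2 = 7
cz_2 = 3.5
cx_3 = 4
cy_3 = 3.5
cz_3 = 7.5
cx_4 = 6
cy_4 = 2
cz_4 = 4.5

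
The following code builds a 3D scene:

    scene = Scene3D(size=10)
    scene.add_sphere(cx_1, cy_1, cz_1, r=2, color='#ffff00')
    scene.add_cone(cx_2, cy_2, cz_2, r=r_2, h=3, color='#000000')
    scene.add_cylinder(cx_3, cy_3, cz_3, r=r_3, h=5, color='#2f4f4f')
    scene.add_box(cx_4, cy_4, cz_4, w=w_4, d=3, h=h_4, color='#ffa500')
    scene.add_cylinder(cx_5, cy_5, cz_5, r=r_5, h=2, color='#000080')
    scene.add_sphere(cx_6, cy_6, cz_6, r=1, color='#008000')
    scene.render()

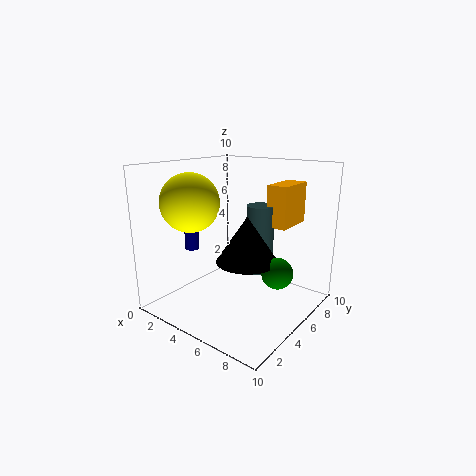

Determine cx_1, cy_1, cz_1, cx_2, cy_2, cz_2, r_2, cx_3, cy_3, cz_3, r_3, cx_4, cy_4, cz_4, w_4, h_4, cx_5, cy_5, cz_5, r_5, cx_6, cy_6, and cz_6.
cx_1 = 2.5; cy_1 = 3; cz_1 = 7.5; cx_2 = 6.5; cy_2 = 4; cz_2 = 4; r_2 = 2; cx_3 = 5.5; cy_3 = 7; cz_3 = 2; r_3 = 1; cx_4 = 6; cy_4 = 7; cz_4 = 5.5; w_4 = 1.5; h_4 = 3; cx_5 = 2; cy_5 = 3.5; cz_5 = 4; r_5 = 0.5; cx_6 = 8.5; cy_6 = 4.5; cz_6 = 3.5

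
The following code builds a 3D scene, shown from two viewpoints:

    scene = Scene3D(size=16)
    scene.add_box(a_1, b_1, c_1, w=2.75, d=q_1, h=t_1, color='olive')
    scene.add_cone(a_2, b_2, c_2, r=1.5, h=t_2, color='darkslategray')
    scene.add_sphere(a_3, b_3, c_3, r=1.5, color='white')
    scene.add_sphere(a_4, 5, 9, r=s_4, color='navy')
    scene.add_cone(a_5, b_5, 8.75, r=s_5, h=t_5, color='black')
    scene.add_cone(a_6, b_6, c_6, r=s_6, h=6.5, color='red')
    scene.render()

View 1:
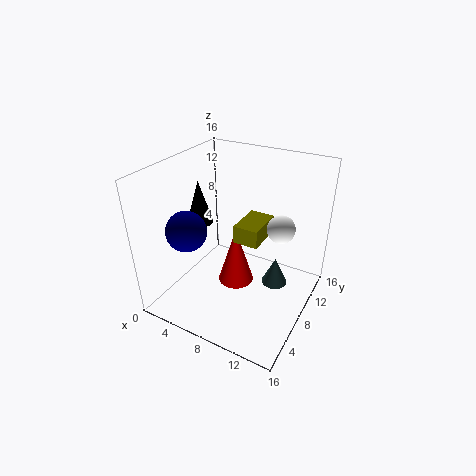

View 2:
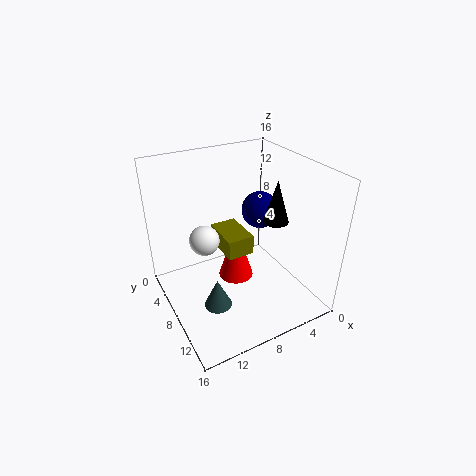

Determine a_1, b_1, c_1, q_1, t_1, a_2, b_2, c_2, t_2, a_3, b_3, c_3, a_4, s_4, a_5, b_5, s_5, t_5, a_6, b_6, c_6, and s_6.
a_1 = 8
b_1 = 7
c_1 = 8
q_1 = 4.25
t_1 = 2
a_2 = 11.75
b_2 = 10.25
c_2 = 1.75
t_2 = 3.25
a_3 = 12.5
b_3 = 9.25
c_3 = 9.75
a_4 = 3.25
s_4 = 2.25
a_5 = 3
b_5 = 8
s_5 = 1.5
t_5 = 5
a_6 = 8
b_6 = 7.5
c_6 = 2.75
s_6 = 2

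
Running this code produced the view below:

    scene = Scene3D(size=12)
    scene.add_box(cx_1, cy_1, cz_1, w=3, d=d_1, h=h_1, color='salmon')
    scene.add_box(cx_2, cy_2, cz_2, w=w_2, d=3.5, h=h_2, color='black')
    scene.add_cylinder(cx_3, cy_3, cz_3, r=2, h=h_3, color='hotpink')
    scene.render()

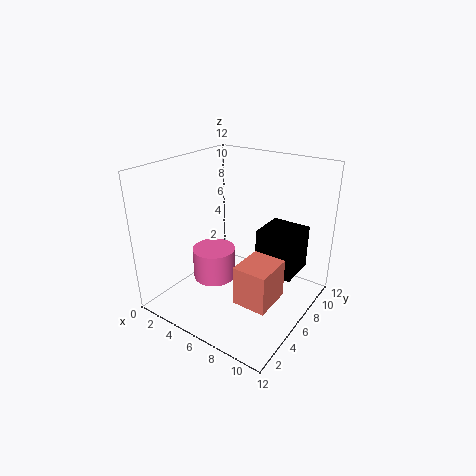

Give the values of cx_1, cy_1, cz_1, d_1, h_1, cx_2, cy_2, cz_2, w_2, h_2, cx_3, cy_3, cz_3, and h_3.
cx_1 = 6.5; cy_1 = 4.5; cz_1 = 0.5; d_1 = 3.5; h_1 = 3.5; cx_2 = 6.5; cy_2 = 8; cz_2 = 2; w_2 = 3.5; h_2 = 4; cx_3 = 2.5; cy_3 = 7; cz_3 = 0.5; h_3 = 3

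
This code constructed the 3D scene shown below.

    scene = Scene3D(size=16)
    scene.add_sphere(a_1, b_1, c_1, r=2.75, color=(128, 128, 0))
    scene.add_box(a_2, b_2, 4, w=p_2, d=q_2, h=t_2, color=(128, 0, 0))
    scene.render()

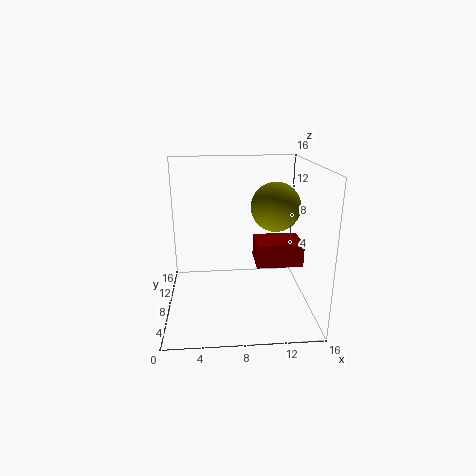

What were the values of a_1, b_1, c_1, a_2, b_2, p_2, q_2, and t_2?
a_1 = 12.25, b_1 = 8.75, c_1 = 11.25, a_2 = 10.25, b_2 = 8.25, p_2 = 5.5, q_2 = 4.25, t_2 = 2.75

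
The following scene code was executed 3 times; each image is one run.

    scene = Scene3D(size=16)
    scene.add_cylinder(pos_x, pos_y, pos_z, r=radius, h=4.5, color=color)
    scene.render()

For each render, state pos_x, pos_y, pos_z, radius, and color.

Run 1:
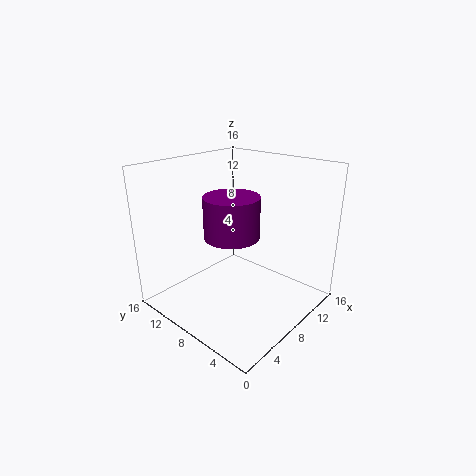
pos_x = 7
pos_y = 8
pos_z = 8.5
radius = 3
color = 'purple'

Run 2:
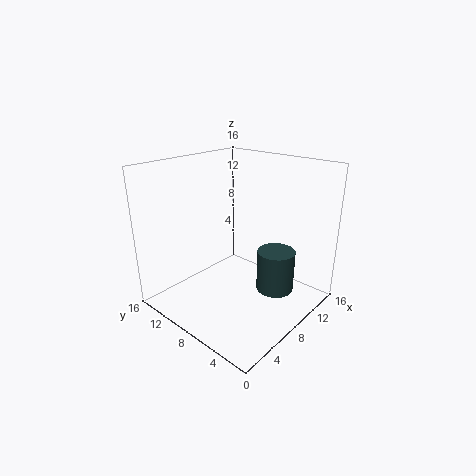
pos_x = 9
pos_y = 3.5
pos_z = 3
radius = 2
color = 'darkslategray'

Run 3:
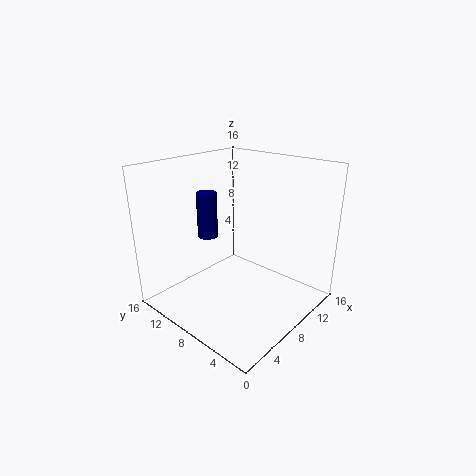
pos_x = 4
pos_y = 8.5
pos_z = 9.5
radius = 1
color = 'navy'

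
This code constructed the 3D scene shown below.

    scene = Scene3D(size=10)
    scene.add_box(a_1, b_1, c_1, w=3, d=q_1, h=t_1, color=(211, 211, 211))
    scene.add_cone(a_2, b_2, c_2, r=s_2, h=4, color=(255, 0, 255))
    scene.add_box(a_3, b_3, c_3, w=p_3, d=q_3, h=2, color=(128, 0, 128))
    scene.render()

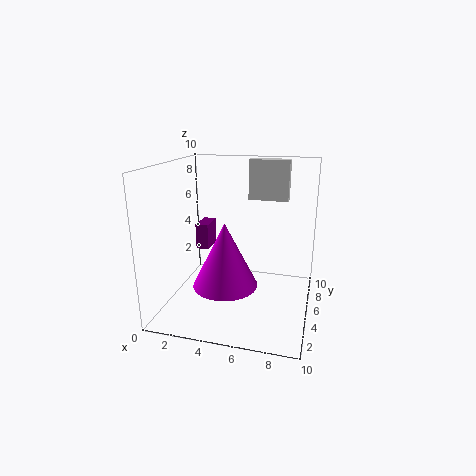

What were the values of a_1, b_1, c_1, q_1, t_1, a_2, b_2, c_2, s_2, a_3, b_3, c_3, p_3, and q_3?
a_1 = 5, b_1 = 8, c_1 = 7, q_1 = 1, t_1 = 3, a_2 = 5, b_2 = 2, c_2 = 3, s_2 = 2, a_3 = 1, b_3 = 7, c_3 = 3, p_3 = 1, q_3 = 2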